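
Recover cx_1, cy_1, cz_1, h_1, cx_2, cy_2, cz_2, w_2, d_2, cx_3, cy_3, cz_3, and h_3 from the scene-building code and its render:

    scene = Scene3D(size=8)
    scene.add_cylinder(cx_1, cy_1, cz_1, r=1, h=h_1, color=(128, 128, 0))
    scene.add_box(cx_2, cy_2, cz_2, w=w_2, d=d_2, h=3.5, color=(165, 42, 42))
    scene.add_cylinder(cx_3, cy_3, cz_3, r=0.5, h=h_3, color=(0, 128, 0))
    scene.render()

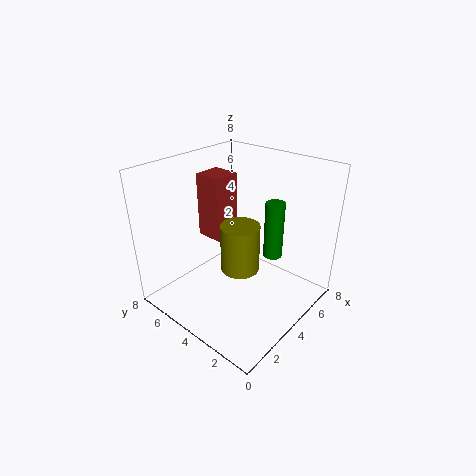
cx_1 = 3; cy_1 = 3; cz_1 = 3; h_1 = 2.5; cx_2 = 3; cy_2 = 4.5; cz_2 = 4; w_2 = 1.5; d_2 = 1.5; cx_3 = 4.5; cy_3 = 2; cz_3 = 3.5; h_3 = 3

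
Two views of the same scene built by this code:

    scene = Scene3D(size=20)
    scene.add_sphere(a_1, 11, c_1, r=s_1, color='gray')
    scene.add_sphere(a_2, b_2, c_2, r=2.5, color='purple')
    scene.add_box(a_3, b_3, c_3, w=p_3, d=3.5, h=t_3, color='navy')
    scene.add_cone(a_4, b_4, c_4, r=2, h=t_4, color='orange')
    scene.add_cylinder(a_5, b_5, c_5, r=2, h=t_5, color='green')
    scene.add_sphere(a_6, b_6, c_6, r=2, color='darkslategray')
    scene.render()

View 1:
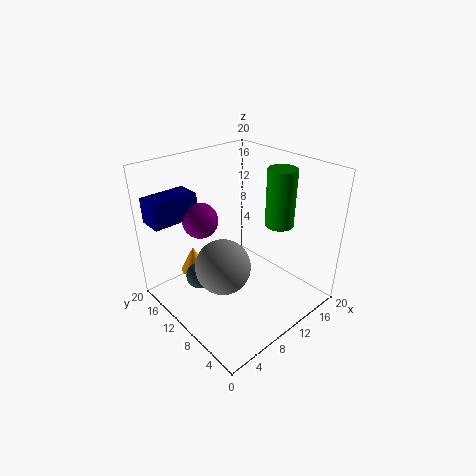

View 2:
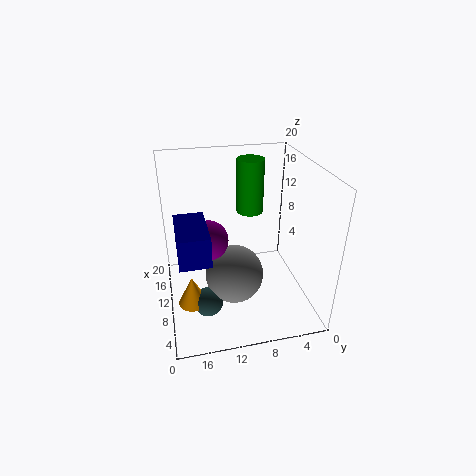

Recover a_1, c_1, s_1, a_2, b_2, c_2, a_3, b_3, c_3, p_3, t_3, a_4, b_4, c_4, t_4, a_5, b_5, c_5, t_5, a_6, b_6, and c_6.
a_1 = 8; c_1 = 5.5; s_1 = 4; a_2 = 7; b_2 = 14.5; c_2 = 12; a_3 = 0.5; b_3 = 15; c_3 = 12.5; p_3 = 6.5; t_3 = 3.5; a_4 = 7; b_4 = 17; c_4 = 2.5; t_4 = 4; a_5 = 15; b_5 = 7; c_5 = 11.5; t_5 = 8; a_6 = 6.5; b_6 = 15; c_6 = 2.5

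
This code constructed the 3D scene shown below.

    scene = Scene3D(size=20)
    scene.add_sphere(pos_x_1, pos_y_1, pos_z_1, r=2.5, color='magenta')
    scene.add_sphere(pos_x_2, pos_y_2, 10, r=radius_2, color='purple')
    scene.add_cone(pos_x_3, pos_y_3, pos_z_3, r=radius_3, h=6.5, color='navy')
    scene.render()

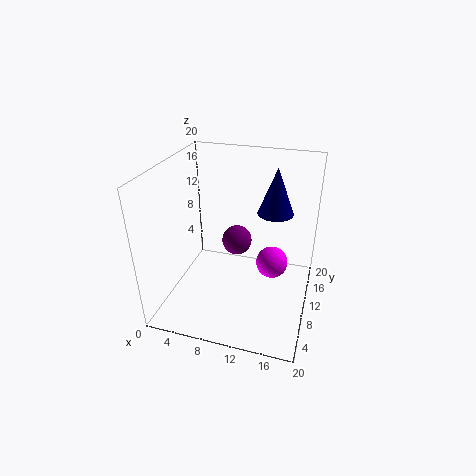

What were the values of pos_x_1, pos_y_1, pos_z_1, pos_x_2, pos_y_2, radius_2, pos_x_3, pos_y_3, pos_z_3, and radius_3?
pos_x_1 = 14; pos_y_1 = 15.5; pos_z_1 = 3; pos_x_2 = 10; pos_y_2 = 9.5; radius_2 = 2; pos_x_3 = 14.5; pos_y_3 = 13; pos_z_3 = 13; radius_3 = 2.5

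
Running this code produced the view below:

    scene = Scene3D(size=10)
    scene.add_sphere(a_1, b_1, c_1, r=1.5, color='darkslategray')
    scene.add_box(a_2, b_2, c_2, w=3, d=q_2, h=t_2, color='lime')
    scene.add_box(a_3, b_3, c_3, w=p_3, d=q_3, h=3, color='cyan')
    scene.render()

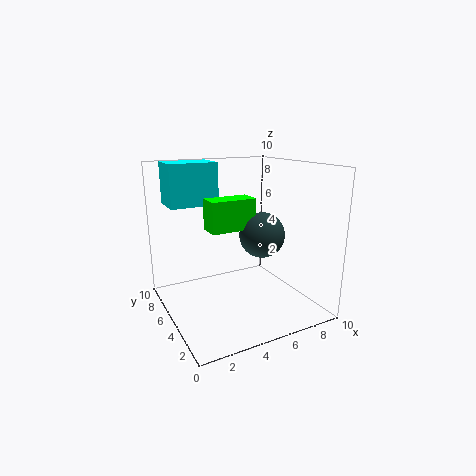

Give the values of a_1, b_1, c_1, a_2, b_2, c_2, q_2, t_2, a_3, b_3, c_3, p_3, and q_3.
a_1 = 6
b_1 = 3.5
c_1 = 5.5
a_2 = 2.5
b_2 = 3.5
c_2 = 6
q_2 = 1.5
t_2 = 2
a_3 = 1
b_3 = 7
c_3 = 7
p_3 = 3.5
q_3 = 2.5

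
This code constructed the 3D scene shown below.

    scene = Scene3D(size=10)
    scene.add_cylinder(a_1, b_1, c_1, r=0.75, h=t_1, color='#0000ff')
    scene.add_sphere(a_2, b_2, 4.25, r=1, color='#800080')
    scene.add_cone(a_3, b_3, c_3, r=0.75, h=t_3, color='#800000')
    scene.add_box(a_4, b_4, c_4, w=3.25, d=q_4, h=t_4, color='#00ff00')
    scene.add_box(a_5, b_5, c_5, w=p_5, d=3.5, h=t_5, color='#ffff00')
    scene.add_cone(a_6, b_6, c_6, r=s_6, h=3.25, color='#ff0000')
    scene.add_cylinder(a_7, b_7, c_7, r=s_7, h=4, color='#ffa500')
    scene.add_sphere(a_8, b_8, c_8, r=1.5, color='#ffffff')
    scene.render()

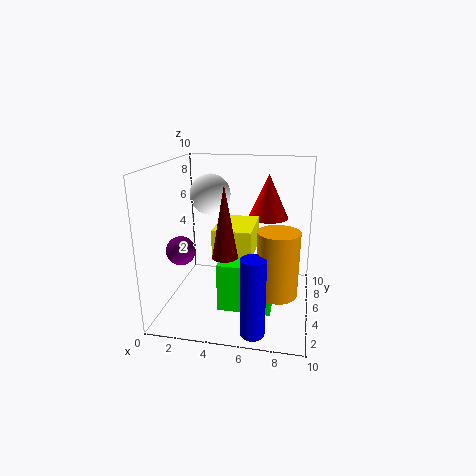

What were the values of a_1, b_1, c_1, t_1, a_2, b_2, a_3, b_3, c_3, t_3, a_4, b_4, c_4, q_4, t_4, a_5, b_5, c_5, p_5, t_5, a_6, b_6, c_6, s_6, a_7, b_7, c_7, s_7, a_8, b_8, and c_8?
a_1 = 6.75; b_1 = 0.75; c_1 = 0.5; t_1 = 5; a_2 = 1.25; b_2 = 3.75; a_3 = 5; b_3 = 1.25; c_3 = 5.25; t_3 = 4.25; a_4 = 4.5; b_4 = 1; c_4 = 1.75; q_4 = 1.5; t_4 = 3; a_5 = 3.75; b_5 = 2.75; c_5 = 4.25; p_5 = 2.5; t_5 = 2; a_6 = 6.75; b_6 = 7.75; c_6 = 5.75; s_6 = 1.5; a_7 = 8; b_7 = 2; c_7 = 2.75; s_7 = 1.25; a_8 = 2.5; b_8 = 7; c_8 = 7.5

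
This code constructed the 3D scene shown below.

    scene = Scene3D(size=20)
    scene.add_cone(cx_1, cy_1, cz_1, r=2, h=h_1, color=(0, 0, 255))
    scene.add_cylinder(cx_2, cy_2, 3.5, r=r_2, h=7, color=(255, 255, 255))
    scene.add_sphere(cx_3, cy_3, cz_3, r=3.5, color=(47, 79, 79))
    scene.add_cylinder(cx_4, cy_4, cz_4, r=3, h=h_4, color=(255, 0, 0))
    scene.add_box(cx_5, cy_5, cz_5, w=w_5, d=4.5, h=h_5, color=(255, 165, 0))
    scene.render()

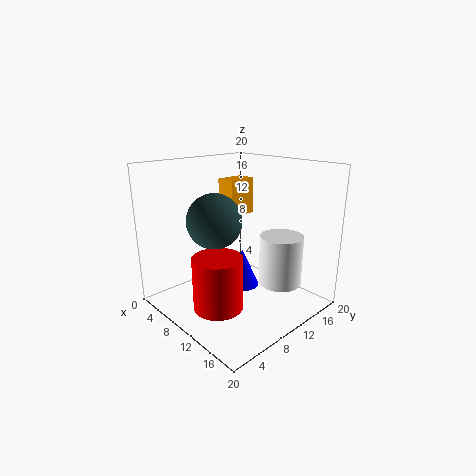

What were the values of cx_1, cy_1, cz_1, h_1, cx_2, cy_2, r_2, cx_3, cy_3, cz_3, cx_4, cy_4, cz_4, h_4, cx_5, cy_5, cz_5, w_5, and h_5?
cx_1 = 15
cy_1 = 6
cz_1 = 6.5
h_1 = 4.5
cx_2 = 14.5
cy_2 = 14
r_2 = 3
cx_3 = 10.5
cy_3 = 5.5
cz_3 = 13.5
cx_4 = 14
cy_4 = 3
cz_4 = 4
h_4 = 6.5
cx_5 = 3
cy_5 = 12.5
cz_5 = 11.5
w_5 = 3
h_5 = 5.5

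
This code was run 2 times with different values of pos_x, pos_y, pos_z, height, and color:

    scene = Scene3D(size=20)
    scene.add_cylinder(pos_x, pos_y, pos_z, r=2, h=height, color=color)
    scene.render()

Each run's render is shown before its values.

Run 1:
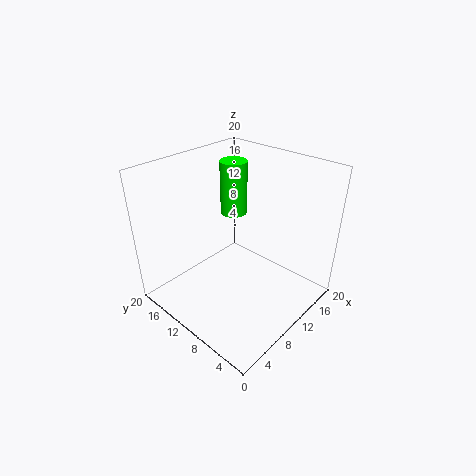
pos_x = 14, pos_y = 14.5, pos_z = 11, height = 8, color = 'lime'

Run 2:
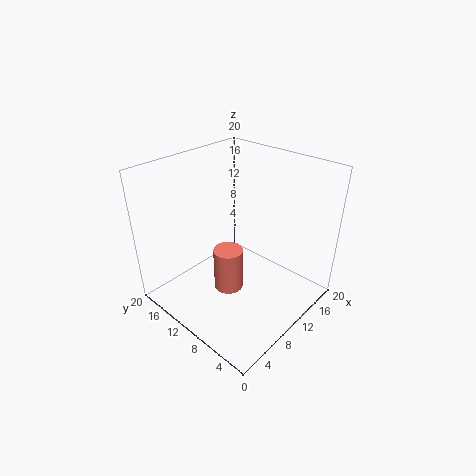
pos_x = 7.5, pos_y = 9.5, pos_z = 3.5, height = 6, color = 'salmon'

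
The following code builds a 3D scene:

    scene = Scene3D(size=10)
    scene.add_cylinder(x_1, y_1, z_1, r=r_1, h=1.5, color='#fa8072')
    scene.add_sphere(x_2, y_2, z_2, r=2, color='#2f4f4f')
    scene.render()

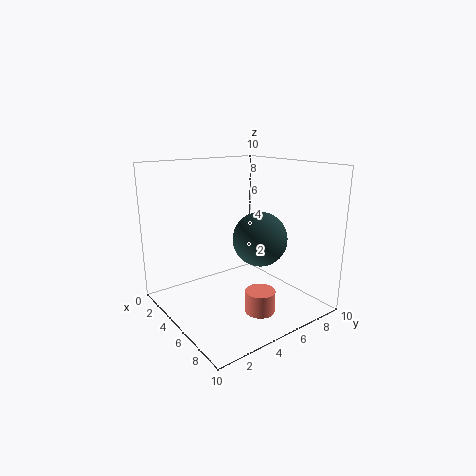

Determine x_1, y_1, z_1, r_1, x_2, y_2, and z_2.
x_1 = 7.5; y_1 = 5; z_1 = 0.5; r_1 = 1; x_2 = 5; y_2 = 7; z_2 = 4.5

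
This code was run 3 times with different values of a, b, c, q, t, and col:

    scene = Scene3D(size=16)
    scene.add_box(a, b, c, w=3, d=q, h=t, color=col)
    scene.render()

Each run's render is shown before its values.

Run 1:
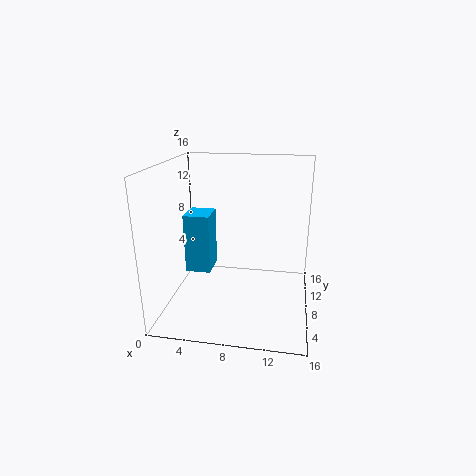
a = 1.5; b = 8.5; c = 3; q = 3.5; t = 7; col = 'deepskyblue'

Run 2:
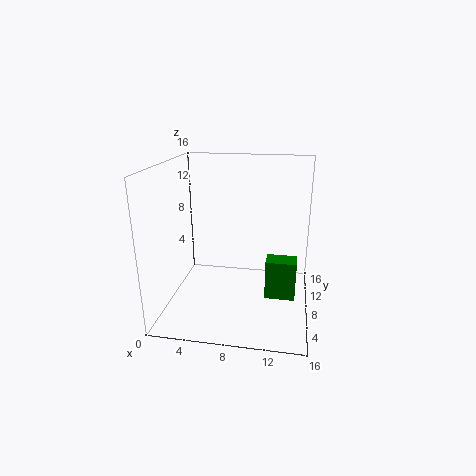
a = 11.5; b = 3.5; c = 3.5; q = 2; t = 4; col = 'green'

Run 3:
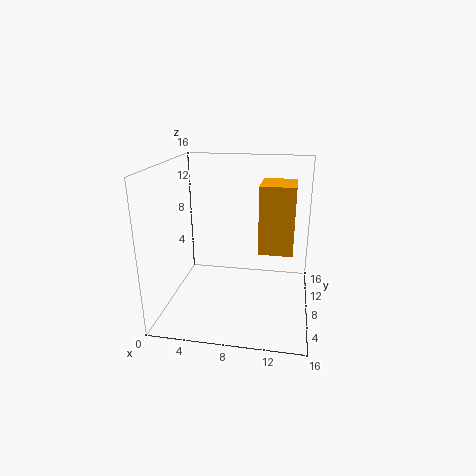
a = 11; b = 1; c = 9.5; q = 3.5; t = 6; col = 'orange'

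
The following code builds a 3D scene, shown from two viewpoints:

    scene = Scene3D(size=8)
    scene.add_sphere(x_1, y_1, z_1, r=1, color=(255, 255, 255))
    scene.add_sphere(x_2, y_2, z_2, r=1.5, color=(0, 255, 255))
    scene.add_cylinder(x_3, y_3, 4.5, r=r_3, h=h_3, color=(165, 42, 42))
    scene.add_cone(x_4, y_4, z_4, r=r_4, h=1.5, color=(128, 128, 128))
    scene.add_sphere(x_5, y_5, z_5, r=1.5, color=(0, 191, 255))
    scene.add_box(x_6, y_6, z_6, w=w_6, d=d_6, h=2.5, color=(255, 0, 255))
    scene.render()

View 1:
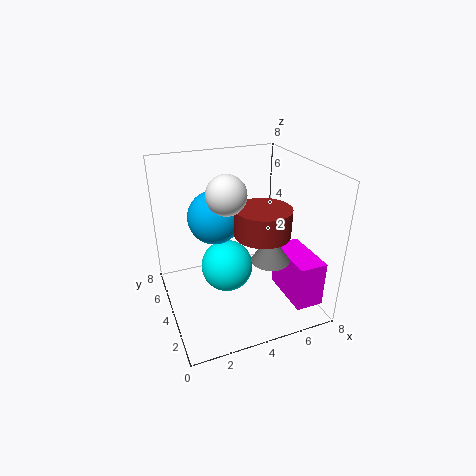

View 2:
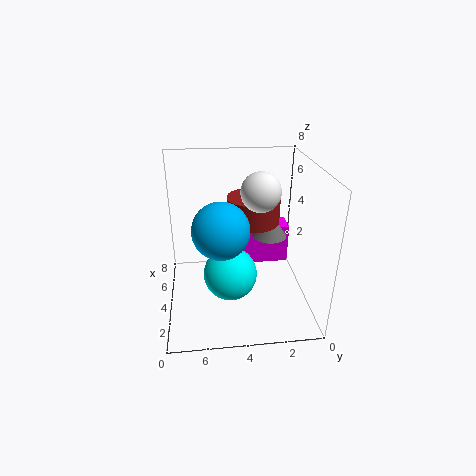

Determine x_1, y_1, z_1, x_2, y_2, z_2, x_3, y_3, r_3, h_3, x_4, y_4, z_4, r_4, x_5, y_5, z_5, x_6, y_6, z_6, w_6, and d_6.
x_1 = 3
y_1 = 3
z_1 = 7
x_2 = 3.5
y_2 = 4.5
z_2 = 2
x_3 = 5
y_3 = 3
r_3 = 1.5
h_3 = 1.5
x_4 = 5
y_4 = 2
z_4 = 3.5
r_4 = 1
x_5 = 3
y_5 = 5
z_5 = 5
x_6 = 6
y_6 = 0.5
z_6 = 1
w_6 = 1.5
d_6 = 3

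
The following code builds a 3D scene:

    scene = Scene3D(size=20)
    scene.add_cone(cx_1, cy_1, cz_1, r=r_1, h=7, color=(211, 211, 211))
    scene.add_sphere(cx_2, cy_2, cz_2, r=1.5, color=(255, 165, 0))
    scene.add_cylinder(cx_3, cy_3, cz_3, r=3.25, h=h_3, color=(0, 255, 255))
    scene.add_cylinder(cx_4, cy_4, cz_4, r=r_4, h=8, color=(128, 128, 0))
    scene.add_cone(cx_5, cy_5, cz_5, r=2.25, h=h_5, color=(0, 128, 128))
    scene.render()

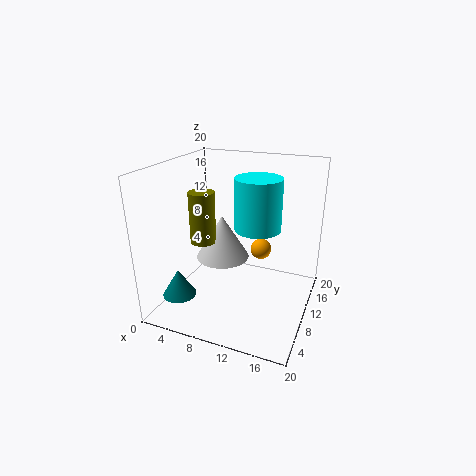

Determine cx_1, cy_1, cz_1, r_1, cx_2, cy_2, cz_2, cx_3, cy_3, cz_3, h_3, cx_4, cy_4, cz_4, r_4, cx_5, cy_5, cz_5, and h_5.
cx_1 = 5.25; cy_1 = 15; cz_1 = 3.75; r_1 = 4.25; cx_2 = 12.5; cy_2 = 12.75; cz_2 = 7.5; cx_3 = 12.25; cy_3 = 11.75; cz_3 = 11; h_3 = 7.25; cx_4 = 3; cy_4 = 12.75; cz_4 = 7; r_4 = 2; cx_5 = 3.75; cy_5 = 4; cz_5 = 3; h_5 = 3.75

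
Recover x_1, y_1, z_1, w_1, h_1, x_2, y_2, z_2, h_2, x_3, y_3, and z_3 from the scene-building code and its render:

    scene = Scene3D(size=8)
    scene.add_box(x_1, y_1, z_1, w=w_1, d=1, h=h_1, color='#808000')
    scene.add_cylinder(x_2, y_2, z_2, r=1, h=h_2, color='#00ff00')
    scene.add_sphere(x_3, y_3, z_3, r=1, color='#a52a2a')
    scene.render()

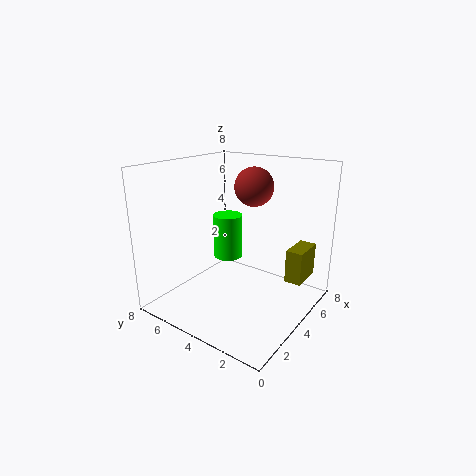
x_1 = 6, y_1 = 1, z_1 = 1, w_1 = 2, h_1 = 2, x_2 = 7, y_2 = 7, z_2 = 1, h_2 = 3, x_3 = 4, y_3 = 3, z_3 = 7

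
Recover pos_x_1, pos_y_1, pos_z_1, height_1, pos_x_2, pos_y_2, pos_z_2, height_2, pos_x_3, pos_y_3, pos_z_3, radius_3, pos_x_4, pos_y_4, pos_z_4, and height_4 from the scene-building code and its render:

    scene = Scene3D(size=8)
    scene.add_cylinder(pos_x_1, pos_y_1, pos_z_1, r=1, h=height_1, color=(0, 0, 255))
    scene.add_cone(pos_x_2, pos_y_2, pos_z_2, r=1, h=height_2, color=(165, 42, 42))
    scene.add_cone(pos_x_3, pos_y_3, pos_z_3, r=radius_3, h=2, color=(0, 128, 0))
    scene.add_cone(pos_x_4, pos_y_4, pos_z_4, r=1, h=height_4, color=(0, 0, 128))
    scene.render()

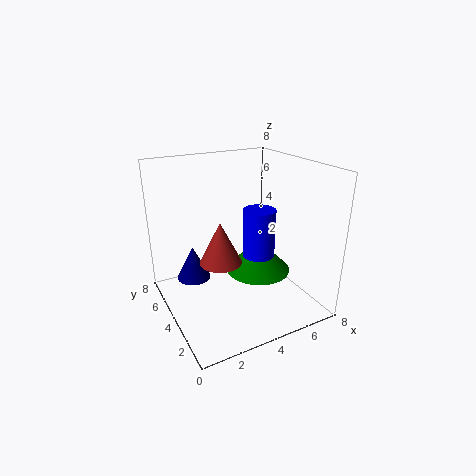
pos_x_1 = 6
pos_y_1 = 5
pos_z_1 = 2
height_1 = 3
pos_x_2 = 2
pos_y_2 = 2
pos_z_2 = 4
height_2 = 2
pos_x_3 = 6
pos_y_3 = 5
pos_z_3 = 1
radius_3 = 2
pos_x_4 = 2
pos_y_4 = 6
pos_z_4 = 1
height_4 = 2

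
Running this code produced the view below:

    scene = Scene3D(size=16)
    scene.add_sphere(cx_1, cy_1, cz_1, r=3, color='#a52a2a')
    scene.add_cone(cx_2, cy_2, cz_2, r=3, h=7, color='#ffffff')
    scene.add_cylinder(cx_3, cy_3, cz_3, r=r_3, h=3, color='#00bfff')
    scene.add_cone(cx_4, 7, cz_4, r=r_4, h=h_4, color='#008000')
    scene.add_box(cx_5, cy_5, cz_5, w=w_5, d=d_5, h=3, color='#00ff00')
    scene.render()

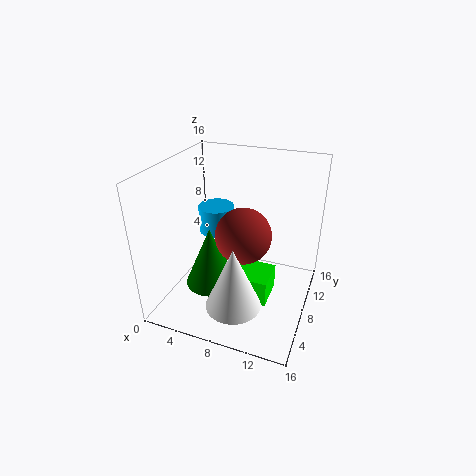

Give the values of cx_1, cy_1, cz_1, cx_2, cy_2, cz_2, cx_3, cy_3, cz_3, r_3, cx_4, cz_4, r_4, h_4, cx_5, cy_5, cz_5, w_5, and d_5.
cx_1 = 9; cy_1 = 7; cz_1 = 9; cx_2 = 9; cy_2 = 4; cz_2 = 2; cx_3 = 5; cy_3 = 9; cz_3 = 8; r_3 = 2; cx_4 = 5; cz_4 = 2; r_4 = 3; h_4 = 7; cx_5 = 8; cy_5 = 6; cz_5 = 1; w_5 = 4; d_5 = 4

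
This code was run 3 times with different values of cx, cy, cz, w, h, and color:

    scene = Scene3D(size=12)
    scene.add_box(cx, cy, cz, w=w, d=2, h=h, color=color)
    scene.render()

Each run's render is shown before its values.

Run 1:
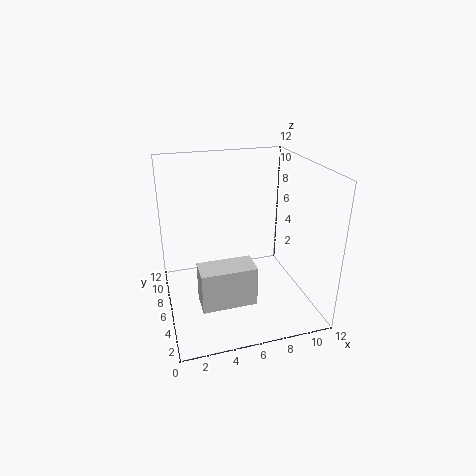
cx = 2
cy = 1
cz = 3
w = 4
h = 3
color = 'lightgray'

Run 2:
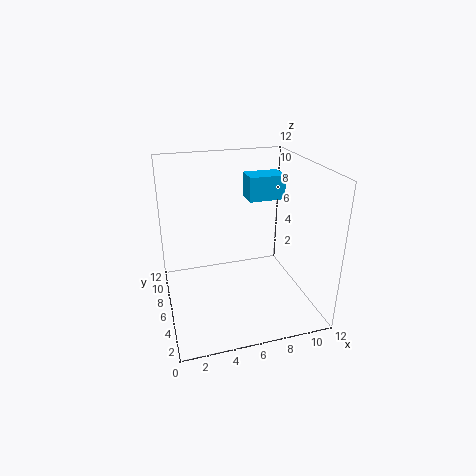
cx = 7
cy = 6
cz = 9
w = 3
h = 2
color = 'deepskyblue'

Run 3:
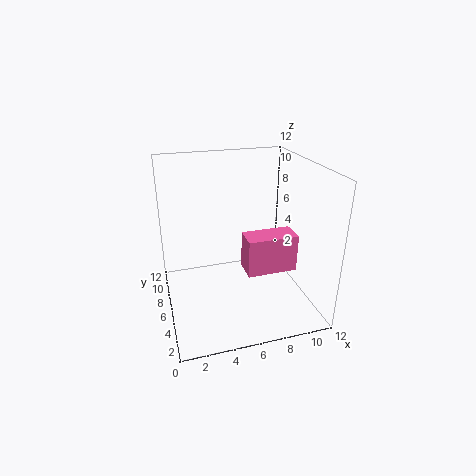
cx = 6
cy = 3
cz = 4
w = 4
h = 3
color = 'hotpink'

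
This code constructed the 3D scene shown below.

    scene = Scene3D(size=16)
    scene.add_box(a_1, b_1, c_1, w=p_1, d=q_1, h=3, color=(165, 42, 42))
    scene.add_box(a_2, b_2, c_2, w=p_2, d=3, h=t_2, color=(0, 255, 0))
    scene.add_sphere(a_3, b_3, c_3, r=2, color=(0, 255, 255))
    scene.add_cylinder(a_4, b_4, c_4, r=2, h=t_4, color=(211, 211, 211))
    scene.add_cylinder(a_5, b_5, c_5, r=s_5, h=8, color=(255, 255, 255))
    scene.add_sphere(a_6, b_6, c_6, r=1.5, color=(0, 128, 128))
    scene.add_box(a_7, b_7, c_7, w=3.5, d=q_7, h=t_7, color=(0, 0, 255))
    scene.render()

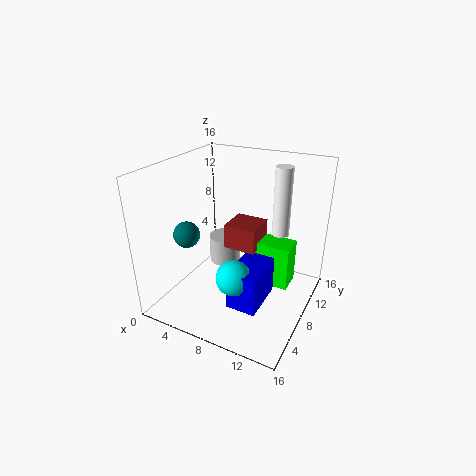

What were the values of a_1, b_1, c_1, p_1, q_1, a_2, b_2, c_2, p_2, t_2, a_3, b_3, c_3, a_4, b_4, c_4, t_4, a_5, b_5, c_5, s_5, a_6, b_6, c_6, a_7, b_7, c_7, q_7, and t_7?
a_1 = 5
b_1 = 10
c_1 = 5
p_1 = 4
q_1 = 4
a_2 = 8.5
b_2 = 11
c_2 = 0.5
p_2 = 4.5
t_2 = 5.5
a_3 = 8.5
b_3 = 6
c_3 = 4
a_4 = 4
b_4 = 12
c_4 = 2
t_4 = 3.5
a_5 = 11.5
b_5 = 12
c_5 = 7.5
s_5 = 1
a_6 = 2.5
b_6 = 6
c_6 = 8
a_7 = 8
b_7 = 5
c_7 = 0.5
q_7 = 5.5
t_7 = 4.5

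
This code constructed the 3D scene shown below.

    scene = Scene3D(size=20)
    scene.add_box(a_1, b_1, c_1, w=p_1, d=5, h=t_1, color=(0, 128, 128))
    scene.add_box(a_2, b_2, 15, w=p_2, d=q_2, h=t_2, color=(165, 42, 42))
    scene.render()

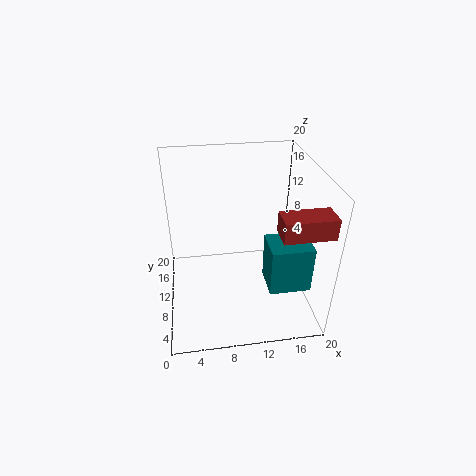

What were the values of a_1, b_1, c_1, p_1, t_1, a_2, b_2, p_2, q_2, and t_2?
a_1 = 14; b_1 = 6; c_1 = 2.5; p_1 = 6; t_1 = 7; a_2 = 13.5; b_2 = 0.5; p_2 = 6; q_2 = 3; t_2 = 2.5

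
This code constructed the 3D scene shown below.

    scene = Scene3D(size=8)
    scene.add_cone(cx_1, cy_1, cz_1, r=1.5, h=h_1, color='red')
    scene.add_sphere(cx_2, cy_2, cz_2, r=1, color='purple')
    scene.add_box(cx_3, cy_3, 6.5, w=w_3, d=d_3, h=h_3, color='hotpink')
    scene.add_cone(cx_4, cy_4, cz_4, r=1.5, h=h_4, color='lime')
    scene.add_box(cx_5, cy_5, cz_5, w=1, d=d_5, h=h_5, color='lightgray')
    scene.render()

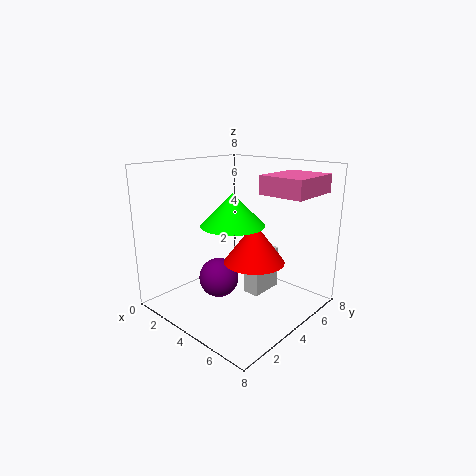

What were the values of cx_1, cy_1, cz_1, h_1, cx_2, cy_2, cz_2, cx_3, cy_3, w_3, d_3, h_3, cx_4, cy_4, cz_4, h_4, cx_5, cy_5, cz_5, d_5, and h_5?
cx_1 = 6
cy_1 = 3
cz_1 = 3.5
h_1 = 2
cx_2 = 4.5
cy_2 = 2
cz_2 = 2.5
cx_3 = 5
cy_3 = 4.5
w_3 = 2.5
d_3 = 3
h_3 = 1
cx_4 = 5.5
cy_4 = 2
cz_4 = 5.5
h_4 = 1.5
cx_5 = 4
cy_5 = 4.5
cz_5 = 0.5
d_5 = 2
h_5 = 2.5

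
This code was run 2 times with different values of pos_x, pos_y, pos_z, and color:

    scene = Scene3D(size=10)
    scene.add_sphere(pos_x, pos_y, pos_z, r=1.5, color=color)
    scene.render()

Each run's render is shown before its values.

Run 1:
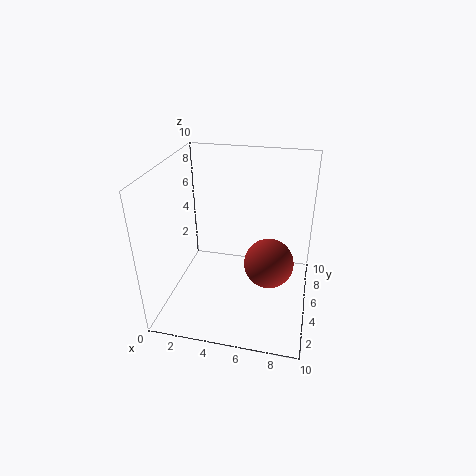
pos_x = 7.5
pos_y = 2.5
pos_z = 5
color = 'brown'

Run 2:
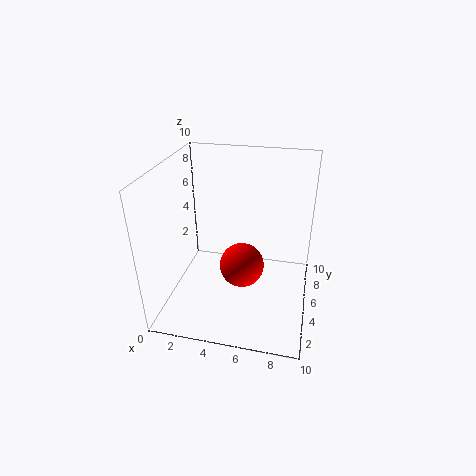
pos_x = 5.5
pos_y = 4
pos_z = 3.5
color = 'red'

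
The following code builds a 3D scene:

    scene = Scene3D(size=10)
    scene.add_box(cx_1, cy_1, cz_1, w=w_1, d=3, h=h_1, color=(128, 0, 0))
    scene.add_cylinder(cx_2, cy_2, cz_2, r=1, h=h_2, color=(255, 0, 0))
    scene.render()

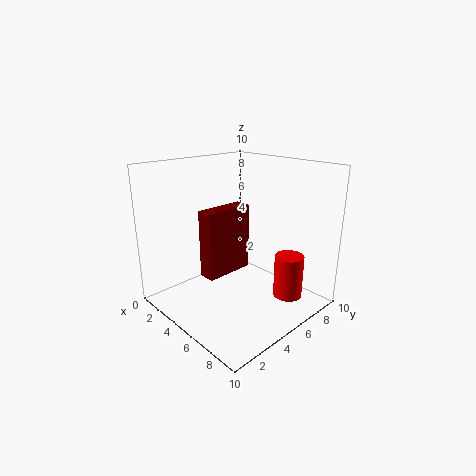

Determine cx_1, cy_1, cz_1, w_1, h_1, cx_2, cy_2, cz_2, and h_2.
cx_1 = 6, cy_1 = 1, cz_1 = 4, w_1 = 1, h_1 = 4, cx_2 = 8, cy_2 = 7, cz_2 = 1, h_2 = 3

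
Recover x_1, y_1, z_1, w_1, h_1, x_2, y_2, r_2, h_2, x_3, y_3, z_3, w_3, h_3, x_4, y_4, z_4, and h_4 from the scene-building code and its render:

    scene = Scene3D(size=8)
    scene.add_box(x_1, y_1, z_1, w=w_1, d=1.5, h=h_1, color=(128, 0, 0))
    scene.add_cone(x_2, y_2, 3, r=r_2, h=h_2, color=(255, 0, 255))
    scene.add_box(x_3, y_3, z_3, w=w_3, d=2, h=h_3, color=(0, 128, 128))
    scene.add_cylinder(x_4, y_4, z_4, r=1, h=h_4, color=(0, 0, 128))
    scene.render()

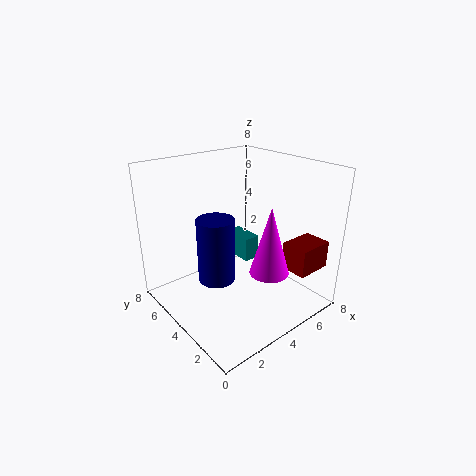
x_1 = 5.5
y_1 = 0.5
z_1 = 2.5
w_1 = 2
h_1 = 1.5
x_2 = 4
y_2 = 1.5
r_2 = 1
h_2 = 3.5
x_3 = 5.5
y_3 = 5
z_3 = 1.5
w_3 = 1
h_3 = 1.5
x_4 = 2.5
y_4 = 4
z_4 = 2
h_4 = 3.5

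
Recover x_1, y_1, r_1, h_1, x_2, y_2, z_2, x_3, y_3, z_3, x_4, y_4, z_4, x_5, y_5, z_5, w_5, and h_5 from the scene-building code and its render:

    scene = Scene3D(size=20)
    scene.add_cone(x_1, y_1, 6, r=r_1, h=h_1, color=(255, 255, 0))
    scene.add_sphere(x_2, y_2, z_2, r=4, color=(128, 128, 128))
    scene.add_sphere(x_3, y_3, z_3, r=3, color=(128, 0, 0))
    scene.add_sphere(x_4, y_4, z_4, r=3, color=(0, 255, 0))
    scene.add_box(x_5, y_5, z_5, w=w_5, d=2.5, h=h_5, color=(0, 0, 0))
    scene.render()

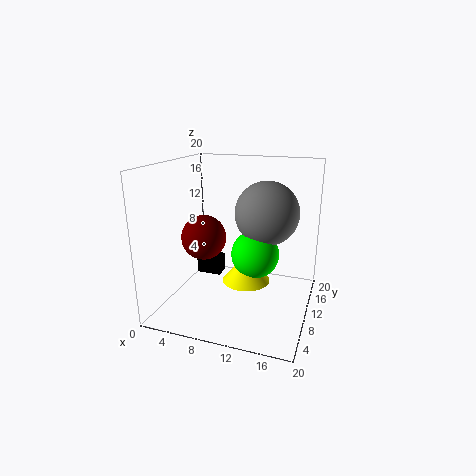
x_1 = 12.5, y_1 = 6, r_1 = 3, h_1 = 3.5, x_2 = 14.5, y_2 = 8, z_2 = 14.5, x_3 = 6, y_3 = 7.5, z_3 = 10.5, x_4 = 13.5, y_4 = 6.5, z_4 = 9.5, x_5 = 1, y_5 = 15, z_5 = 1, w_5 = 4, h_5 = 3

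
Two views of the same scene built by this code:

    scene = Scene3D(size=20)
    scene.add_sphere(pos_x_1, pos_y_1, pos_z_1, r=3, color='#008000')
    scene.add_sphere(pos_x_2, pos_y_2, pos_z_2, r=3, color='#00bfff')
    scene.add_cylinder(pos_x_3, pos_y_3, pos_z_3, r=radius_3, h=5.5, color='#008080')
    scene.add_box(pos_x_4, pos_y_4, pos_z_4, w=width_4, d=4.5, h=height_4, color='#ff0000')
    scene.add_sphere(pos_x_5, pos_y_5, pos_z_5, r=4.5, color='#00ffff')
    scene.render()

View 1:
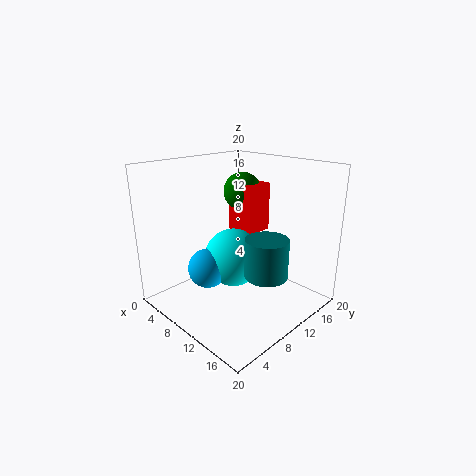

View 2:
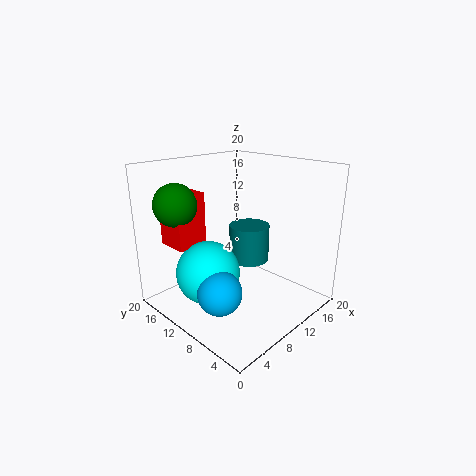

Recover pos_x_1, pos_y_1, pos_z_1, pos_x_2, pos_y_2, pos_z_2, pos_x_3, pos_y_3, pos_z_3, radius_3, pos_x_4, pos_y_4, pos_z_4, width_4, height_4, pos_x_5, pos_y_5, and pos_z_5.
pos_x_1 = 4.5, pos_y_1 = 16.5, pos_z_1 = 14.5, pos_x_2 = 5, pos_y_2 = 8.5, pos_z_2 = 4, pos_x_3 = 14, pos_y_3 = 11.5, pos_z_3 = 5, radius_3 = 3, pos_x_4 = 3.5, pos_y_4 = 14.5, pos_z_4 = 8.5, width_4 = 4.5, height_4 = 7.5, pos_x_5 = 6.5, pos_y_5 = 12.5, pos_z_5 = 5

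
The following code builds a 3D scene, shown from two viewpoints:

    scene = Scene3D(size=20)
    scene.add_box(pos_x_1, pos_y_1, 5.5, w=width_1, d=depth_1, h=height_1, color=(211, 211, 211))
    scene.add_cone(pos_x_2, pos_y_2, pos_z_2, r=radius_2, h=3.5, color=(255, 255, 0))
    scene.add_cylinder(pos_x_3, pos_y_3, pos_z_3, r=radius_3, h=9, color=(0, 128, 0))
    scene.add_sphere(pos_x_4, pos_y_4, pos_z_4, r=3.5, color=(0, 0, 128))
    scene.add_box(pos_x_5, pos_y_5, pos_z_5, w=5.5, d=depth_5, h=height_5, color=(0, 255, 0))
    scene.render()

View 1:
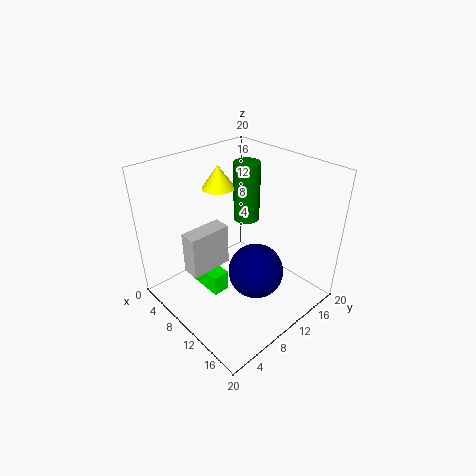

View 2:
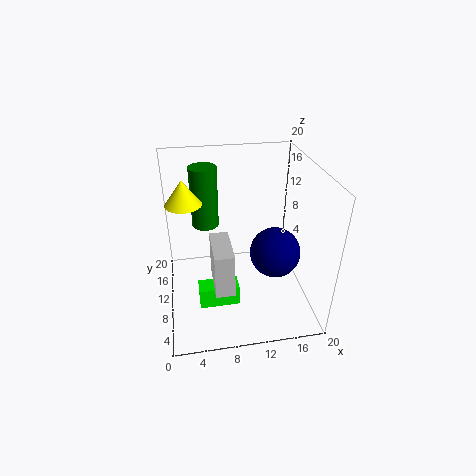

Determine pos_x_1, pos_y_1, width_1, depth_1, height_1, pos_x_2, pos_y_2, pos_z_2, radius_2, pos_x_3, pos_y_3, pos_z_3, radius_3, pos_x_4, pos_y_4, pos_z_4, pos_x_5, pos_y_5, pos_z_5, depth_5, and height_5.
pos_x_1 = 6, pos_y_1 = 3.5, width_1 = 2.5, depth_1 = 6, height_1 = 6, pos_x_2 = 3, pos_y_2 = 12.5, pos_z_2 = 14.5, radius_2 = 2.5, pos_x_3 = 6, pos_y_3 = 15.5, pos_z_3 = 9.5, radius_3 = 2, pos_x_4 = 15, pos_y_4 = 8.5, pos_z_4 = 8, pos_x_5 = 4, pos_y_5 = 6, pos_z_5 = 1.5, depth_5 = 2.5, height_5 = 3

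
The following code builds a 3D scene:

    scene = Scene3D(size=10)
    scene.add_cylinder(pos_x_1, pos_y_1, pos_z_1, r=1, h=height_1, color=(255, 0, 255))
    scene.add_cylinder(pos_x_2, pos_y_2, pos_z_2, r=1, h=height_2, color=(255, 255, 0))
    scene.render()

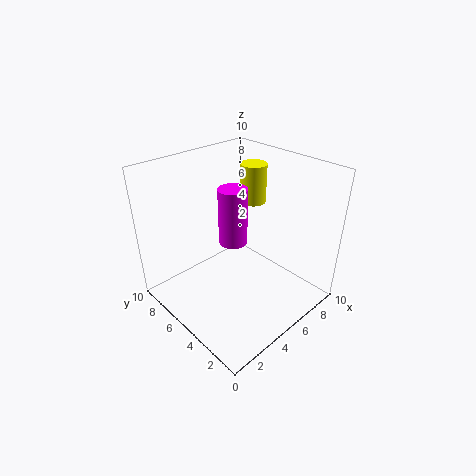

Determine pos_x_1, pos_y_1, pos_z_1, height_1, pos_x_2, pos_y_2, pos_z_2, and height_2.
pos_x_1 = 5; pos_y_1 = 5.5; pos_z_1 = 4.5; height_1 = 4; pos_x_2 = 8.5; pos_y_2 = 7; pos_z_2 = 6; height_2 = 3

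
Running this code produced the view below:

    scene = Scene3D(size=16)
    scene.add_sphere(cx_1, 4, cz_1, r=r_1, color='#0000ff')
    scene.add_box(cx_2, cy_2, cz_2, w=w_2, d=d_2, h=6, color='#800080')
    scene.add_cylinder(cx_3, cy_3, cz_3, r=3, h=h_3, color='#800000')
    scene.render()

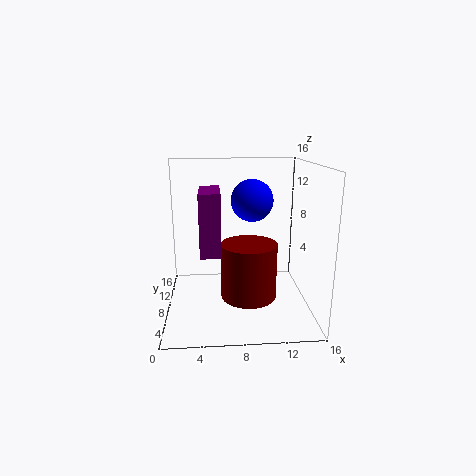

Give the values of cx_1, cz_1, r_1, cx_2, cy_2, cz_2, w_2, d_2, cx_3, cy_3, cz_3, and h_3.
cx_1 = 9; cz_1 = 13; r_1 = 2; cx_2 = 4; cy_2 = 2; cz_2 = 8; w_2 = 2; d_2 = 5; cx_3 = 9; cy_3 = 6; cz_3 = 2; h_3 = 6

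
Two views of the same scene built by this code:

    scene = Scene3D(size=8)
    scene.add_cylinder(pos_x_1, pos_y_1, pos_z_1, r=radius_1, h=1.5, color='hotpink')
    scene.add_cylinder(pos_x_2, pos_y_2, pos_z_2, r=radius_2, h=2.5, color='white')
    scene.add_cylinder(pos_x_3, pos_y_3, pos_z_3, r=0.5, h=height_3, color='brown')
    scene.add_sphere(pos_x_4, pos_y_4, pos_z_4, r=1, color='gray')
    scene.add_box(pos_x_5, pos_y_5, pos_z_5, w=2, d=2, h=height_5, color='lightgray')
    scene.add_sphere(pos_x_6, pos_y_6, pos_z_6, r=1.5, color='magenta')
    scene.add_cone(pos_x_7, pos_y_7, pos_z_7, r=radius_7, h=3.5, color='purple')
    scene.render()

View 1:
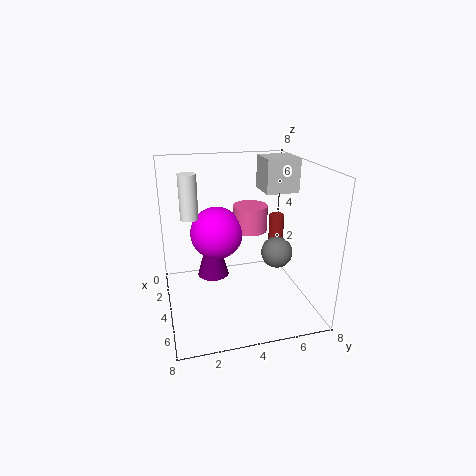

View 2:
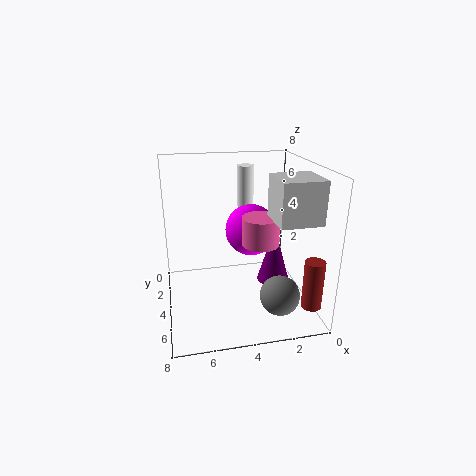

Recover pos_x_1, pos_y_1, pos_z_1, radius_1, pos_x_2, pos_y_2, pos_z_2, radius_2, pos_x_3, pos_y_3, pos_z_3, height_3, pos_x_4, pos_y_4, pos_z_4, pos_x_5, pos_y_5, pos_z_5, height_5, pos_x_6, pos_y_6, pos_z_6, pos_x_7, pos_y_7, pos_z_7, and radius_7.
pos_x_1 = 3
pos_y_1 = 5
pos_z_1 = 4
radius_1 = 1
pos_x_2 = 3
pos_y_2 = 1.5
pos_z_2 = 5
radius_2 = 0.5
pos_x_3 = 1
pos_y_3 = 7.5
pos_z_3 = 1.5
height_3 = 2.5
pos_x_4 = 2.5
pos_y_4 = 7
pos_z_4 = 2
pos_x_5 = 1
pos_y_5 = 6
pos_z_5 = 6
height_5 = 2
pos_x_6 = 3
pos_y_6 = 3
pos_z_6 = 4
pos_x_7 = 1.5
pos_y_7 = 3
pos_z_7 = 0.5
radius_7 = 1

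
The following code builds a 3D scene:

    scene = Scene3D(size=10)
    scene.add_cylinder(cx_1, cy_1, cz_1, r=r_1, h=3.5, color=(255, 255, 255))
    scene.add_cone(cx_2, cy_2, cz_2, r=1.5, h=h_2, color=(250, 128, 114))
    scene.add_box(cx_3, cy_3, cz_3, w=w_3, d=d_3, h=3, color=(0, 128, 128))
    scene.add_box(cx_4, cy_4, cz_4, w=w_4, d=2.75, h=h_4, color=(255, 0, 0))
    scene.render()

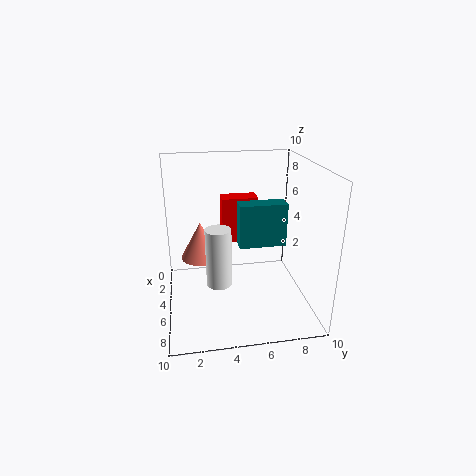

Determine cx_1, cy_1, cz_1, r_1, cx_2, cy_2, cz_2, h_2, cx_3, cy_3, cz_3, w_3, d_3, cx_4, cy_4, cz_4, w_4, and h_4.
cx_1 = 8.5
cy_1 = 3.25
cz_1 = 3.75
r_1 = 0.75
cx_2 = 3
cy_2 = 2.5
cz_2 = 2.75
h_2 = 2.75
cx_3 = 4.5
cy_3 = 5
cz_3 = 4.5
w_3 = 1.25
d_3 = 3.25
cx_4 = 1
cy_4 = 4.25
cz_4 = 3.5
w_4 = 1.5
h_4 = 3.5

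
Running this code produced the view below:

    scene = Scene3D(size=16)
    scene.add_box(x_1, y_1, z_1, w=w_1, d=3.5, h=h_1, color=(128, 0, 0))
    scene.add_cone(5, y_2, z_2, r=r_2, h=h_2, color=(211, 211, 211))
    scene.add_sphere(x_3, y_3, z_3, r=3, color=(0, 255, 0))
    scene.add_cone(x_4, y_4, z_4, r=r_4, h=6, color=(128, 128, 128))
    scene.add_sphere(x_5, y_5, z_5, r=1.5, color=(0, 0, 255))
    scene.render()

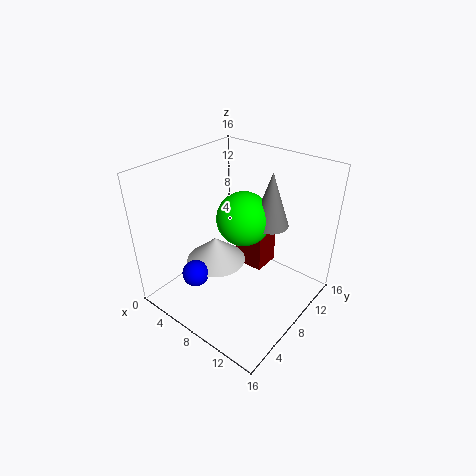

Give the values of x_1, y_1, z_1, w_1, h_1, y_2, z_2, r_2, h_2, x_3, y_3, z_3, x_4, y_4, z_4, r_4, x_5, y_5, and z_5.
x_1 = 4, y_1 = 12.5, z_1 = 0.5, w_1 = 4, h_1 = 6, y_2 = 7.5, z_2 = 4, r_2 = 3.5, h_2 = 3, x_3 = 8, y_3 = 9, z_3 = 10, x_4 = 10.5, y_4 = 10.5, z_4 = 9.5, r_4 = 2, x_5 = 5, y_5 = 4, z_5 = 4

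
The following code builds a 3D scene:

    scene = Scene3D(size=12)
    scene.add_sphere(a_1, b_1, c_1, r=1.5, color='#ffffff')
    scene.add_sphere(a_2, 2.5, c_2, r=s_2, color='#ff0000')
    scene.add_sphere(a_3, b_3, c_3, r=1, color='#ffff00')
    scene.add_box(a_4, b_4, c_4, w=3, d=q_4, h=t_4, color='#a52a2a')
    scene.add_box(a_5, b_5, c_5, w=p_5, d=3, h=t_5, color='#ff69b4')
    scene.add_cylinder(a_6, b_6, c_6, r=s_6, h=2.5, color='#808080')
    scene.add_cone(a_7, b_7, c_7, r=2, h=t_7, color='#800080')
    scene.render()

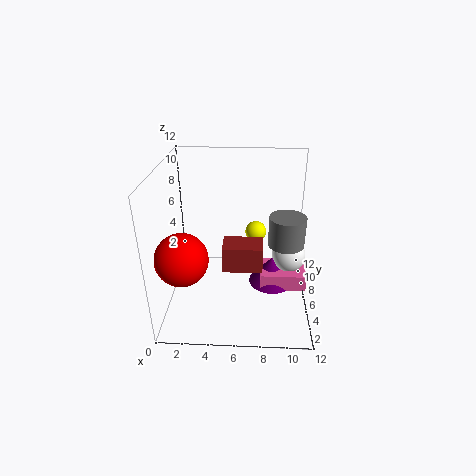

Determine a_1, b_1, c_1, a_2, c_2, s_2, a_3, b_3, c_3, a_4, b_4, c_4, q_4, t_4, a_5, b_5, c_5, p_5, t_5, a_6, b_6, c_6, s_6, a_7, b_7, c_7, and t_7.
a_1 = 10.5, b_1 = 7.5, c_1 = 3.5, a_2 = 2, c_2 = 6, s_2 = 2, a_3 = 7.5, b_3 = 10, c_3 = 4.5, a_4 = 5, b_4 = 2.5, c_4 = 5, q_4 = 2, t_4 = 2, a_5 = 8, b_5 = 5.5, c_5 = 1, p_5 = 4, t_5 = 1.5, a_6 = 10, b_6 = 6, c_6 = 5.5, s_6 = 1.5, a_7 = 9, b_7 = 7, c_7 = 1, t_7 = 2.5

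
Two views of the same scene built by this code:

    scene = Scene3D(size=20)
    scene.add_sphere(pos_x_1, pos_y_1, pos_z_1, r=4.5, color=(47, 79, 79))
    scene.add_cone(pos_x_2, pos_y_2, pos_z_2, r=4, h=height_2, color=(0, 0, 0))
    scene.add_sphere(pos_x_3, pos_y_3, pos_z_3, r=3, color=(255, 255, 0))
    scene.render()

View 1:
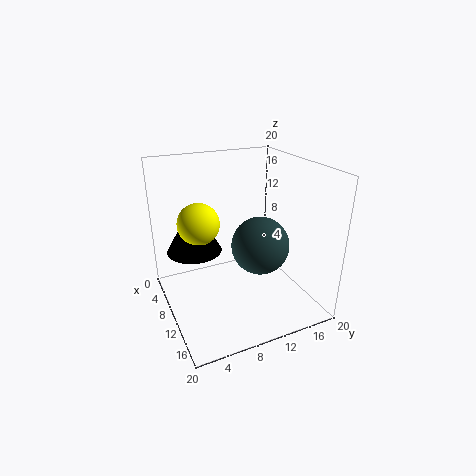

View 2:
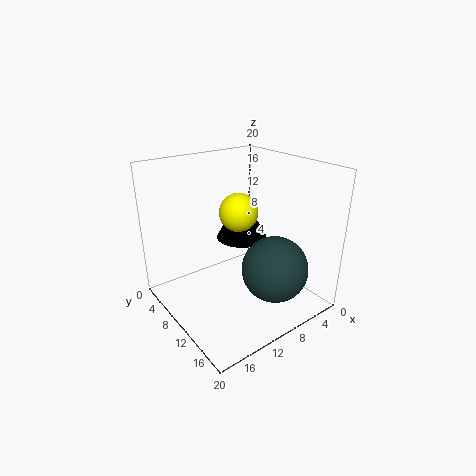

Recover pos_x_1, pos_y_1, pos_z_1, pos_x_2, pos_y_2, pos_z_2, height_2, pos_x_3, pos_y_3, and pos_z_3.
pos_x_1 = 7.5
pos_y_1 = 15
pos_z_1 = 6.5
pos_x_2 = 5.5
pos_y_2 = 5
pos_z_2 = 7
height_2 = 7
pos_x_3 = 6.5
pos_y_3 = 5.5
pos_z_3 = 11.5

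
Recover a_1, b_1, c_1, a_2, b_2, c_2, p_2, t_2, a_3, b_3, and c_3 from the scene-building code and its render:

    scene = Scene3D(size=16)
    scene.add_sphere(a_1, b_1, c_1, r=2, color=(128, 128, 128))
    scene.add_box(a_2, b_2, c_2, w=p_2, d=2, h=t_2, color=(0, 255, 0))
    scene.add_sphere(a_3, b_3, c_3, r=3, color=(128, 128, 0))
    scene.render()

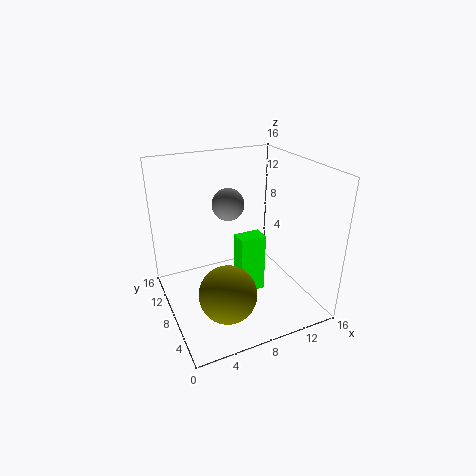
a_1 = 9
b_1 = 13
c_1 = 10
a_2 = 8
b_2 = 7
c_2 = 1
p_2 = 3
t_2 = 7
a_3 = 5
b_3 = 4
c_3 = 4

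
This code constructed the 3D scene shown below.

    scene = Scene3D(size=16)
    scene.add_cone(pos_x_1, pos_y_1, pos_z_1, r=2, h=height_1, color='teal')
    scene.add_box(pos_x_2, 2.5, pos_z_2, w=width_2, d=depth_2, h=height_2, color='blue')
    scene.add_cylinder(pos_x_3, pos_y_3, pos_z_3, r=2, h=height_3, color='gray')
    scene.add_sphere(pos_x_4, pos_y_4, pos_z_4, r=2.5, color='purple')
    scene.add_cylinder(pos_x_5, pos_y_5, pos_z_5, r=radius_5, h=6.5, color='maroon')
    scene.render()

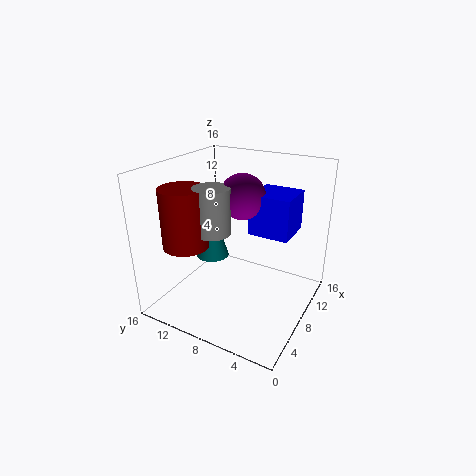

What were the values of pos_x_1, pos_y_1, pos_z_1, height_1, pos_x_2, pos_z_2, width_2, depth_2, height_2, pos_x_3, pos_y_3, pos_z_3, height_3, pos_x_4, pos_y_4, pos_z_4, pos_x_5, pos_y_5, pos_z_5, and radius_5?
pos_x_1 = 9.5
pos_y_1 = 12.5
pos_z_1 = 4
height_1 = 6.5
pos_x_2 = 8.5
pos_z_2 = 8.5
width_2 = 4.5
depth_2 = 4.5
height_2 = 4.5
pos_x_3 = 6
pos_y_3 = 10
pos_z_3 = 9
height_3 = 5
pos_x_4 = 9
pos_y_4 = 8
pos_z_4 = 12.5
pos_x_5 = 4.5
pos_y_5 = 12.5
pos_z_5 = 7.5
radius_5 = 2.5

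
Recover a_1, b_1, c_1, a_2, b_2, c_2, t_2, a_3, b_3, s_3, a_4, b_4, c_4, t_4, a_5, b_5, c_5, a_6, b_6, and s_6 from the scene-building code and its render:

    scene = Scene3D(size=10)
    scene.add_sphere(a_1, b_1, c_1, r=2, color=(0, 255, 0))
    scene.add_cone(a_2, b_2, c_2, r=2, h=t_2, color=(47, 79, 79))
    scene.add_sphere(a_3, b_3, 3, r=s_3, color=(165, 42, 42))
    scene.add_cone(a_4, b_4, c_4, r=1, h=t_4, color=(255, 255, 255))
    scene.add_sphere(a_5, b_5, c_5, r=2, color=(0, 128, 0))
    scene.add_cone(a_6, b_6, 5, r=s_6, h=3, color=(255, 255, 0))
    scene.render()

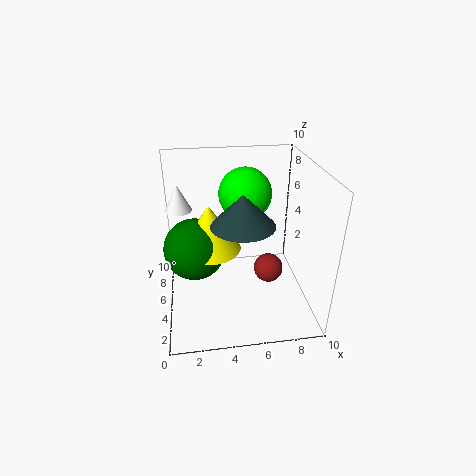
a_1 = 6, b_1 = 8, c_1 = 7, a_2 = 5, b_2 = 3, c_2 = 7, t_2 = 2, a_3 = 7, b_3 = 4, s_3 = 1, a_4 = 1, b_4 = 8, c_4 = 6, t_4 = 2, a_5 = 2, b_5 = 4, c_5 = 5, a_6 = 3, b_6 = 4, s_6 = 2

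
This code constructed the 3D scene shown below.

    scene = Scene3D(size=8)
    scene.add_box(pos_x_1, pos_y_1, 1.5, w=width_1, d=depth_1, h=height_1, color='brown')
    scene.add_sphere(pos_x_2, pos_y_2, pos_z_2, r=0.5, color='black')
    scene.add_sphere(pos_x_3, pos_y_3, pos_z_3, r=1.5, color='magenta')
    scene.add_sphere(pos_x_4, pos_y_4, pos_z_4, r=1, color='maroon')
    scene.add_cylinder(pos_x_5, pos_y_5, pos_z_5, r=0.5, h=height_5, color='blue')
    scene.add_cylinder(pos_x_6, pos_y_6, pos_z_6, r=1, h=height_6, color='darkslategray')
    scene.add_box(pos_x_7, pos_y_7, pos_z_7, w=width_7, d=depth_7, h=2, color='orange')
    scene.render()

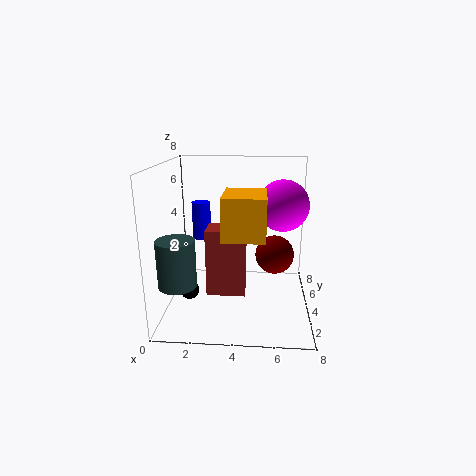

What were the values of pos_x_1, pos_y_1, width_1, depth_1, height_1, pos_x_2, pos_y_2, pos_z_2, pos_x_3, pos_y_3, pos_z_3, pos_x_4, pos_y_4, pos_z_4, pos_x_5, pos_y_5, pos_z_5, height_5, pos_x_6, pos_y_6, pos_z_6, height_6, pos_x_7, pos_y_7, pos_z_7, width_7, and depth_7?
pos_x_1 = 2.5, pos_y_1 = 2, width_1 = 2, depth_1 = 1.5, height_1 = 3.5, pos_x_2 = 1.5, pos_y_2 = 2.5, pos_z_2 = 1.5, pos_x_3 = 6.5, pos_y_3 = 5.5, pos_z_3 = 5.5, pos_x_4 = 6, pos_y_4 = 3, pos_z_4 = 3.5, pos_x_5 = 2, pos_y_5 = 4, pos_z_5 = 4, height_5 = 2, pos_x_6 = 1, pos_y_6 = 2, pos_z_6 = 2, height_6 = 2.5, pos_x_7 = 3.5, pos_y_7 = 0.5, pos_z_7 = 5, width_7 = 2, depth_7 = 2.5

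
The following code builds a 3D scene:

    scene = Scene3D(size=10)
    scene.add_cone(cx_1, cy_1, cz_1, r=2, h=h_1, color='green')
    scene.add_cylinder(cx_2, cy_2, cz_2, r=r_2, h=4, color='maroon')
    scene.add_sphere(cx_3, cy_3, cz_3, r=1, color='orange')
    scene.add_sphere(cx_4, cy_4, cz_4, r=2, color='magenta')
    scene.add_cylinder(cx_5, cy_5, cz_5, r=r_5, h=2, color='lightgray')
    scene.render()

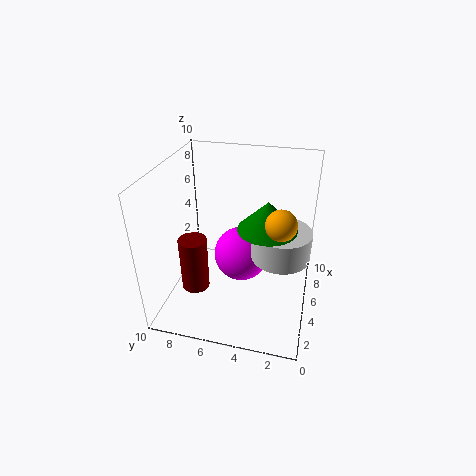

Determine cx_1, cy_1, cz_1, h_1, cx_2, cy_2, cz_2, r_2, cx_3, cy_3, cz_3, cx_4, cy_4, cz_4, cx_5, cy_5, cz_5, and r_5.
cx_1 = 5; cy_1 = 3; cz_1 = 6; h_1 = 2; cx_2 = 4; cy_2 = 8; cz_2 = 1; r_2 = 1; cx_3 = 4; cy_3 = 2; cz_3 = 7; cx_4 = 6; cy_4 = 5; cz_4 = 3; cx_5 = 5; cy_5 = 2; cz_5 = 4; r_5 = 2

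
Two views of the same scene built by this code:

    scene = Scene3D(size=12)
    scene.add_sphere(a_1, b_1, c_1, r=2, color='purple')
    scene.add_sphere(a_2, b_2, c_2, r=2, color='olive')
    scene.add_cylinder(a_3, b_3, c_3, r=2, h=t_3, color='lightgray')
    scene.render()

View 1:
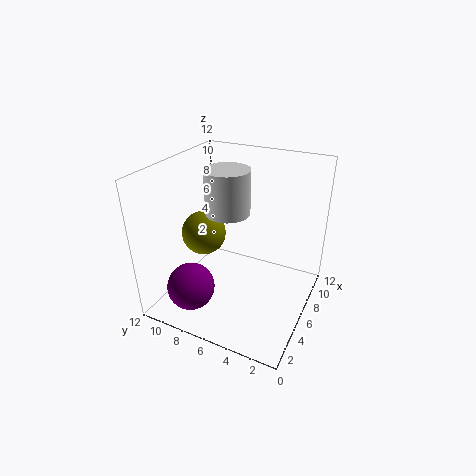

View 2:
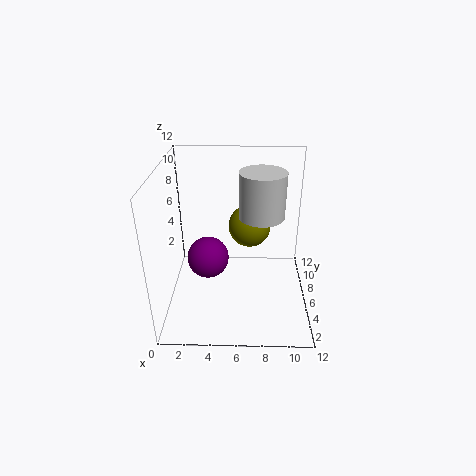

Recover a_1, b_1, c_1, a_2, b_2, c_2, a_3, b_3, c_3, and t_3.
a_1 = 3
b_1 = 9
c_1 = 2
a_2 = 7
b_2 = 10
c_2 = 5
a_3 = 8
b_3 = 8
c_3 = 7
t_3 = 4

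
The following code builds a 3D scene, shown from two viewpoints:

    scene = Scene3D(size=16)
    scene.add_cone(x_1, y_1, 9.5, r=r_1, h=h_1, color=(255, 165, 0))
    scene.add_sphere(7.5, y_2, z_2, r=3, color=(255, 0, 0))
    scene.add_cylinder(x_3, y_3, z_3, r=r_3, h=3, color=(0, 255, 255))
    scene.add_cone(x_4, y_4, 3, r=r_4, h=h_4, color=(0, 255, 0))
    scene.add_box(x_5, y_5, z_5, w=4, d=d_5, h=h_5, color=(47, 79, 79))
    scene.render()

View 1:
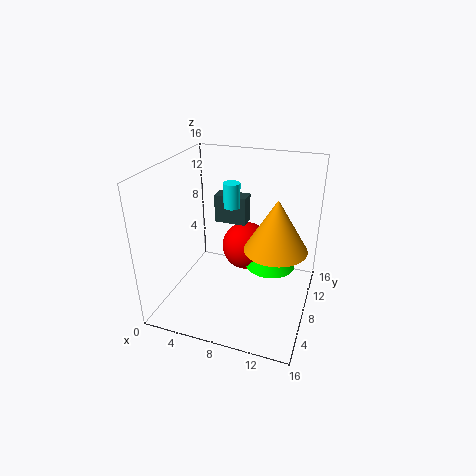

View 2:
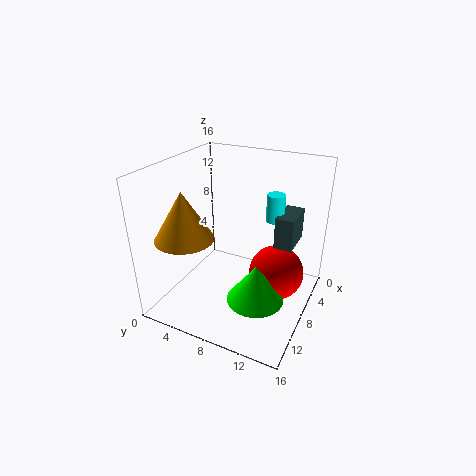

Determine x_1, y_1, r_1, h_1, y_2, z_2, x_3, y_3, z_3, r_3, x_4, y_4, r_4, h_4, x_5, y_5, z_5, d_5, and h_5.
x_1 = 13, y_1 = 4.5, r_1 = 3, h_1 = 5, y_2 = 12.5, z_2 = 4.5, x_3 = 6, y_3 = 11.5, z_3 = 10, r_3 = 1, x_4 = 11, y_4 = 11.5, r_4 = 3, h_4 = 4, x_5 = 3.5, y_5 = 12, z_5 = 7.5, d_5 = 2, h_5 = 3.5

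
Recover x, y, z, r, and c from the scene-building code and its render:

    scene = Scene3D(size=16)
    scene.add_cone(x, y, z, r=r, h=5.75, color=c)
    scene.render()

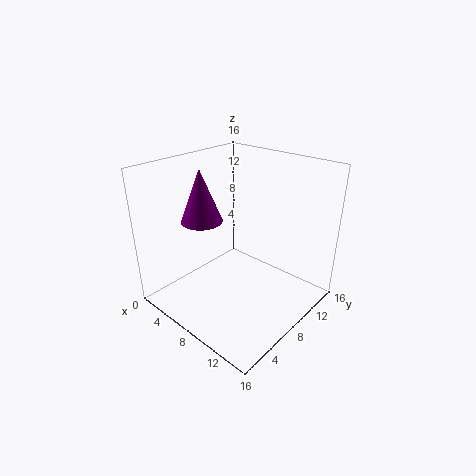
x = 5
y = 5.5
z = 10
r = 2.25
c = 'purple'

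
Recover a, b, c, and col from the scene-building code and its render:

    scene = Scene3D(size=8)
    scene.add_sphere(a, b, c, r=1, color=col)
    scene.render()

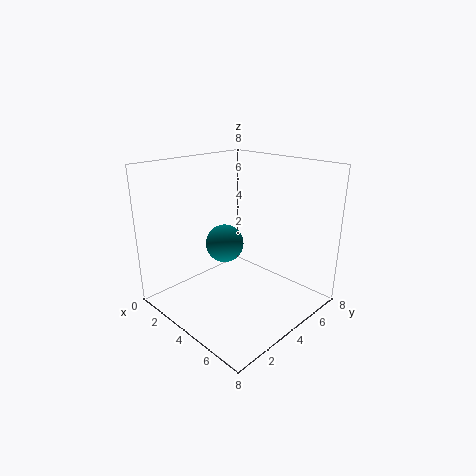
a = 4
b = 3
c = 4
col = 'teal'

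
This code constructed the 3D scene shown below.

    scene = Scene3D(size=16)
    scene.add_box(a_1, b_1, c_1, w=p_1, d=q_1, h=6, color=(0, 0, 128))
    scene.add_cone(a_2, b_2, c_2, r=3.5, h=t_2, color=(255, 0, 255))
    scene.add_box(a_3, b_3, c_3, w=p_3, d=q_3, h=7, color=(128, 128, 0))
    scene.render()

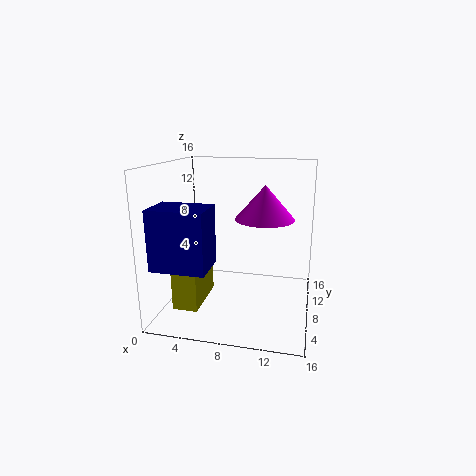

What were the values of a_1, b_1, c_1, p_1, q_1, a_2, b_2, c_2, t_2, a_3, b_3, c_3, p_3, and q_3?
a_1 = 1, b_1 = 0.5, c_1 = 6.5, p_1 = 5.5, q_1 = 4, a_2 = 10.5, b_2 = 11, c_2 = 9.5, t_2 = 4, a_3 = 3, b_3 = 1, c_3 = 2.5, p_3 = 2.5, q_3 = 5.5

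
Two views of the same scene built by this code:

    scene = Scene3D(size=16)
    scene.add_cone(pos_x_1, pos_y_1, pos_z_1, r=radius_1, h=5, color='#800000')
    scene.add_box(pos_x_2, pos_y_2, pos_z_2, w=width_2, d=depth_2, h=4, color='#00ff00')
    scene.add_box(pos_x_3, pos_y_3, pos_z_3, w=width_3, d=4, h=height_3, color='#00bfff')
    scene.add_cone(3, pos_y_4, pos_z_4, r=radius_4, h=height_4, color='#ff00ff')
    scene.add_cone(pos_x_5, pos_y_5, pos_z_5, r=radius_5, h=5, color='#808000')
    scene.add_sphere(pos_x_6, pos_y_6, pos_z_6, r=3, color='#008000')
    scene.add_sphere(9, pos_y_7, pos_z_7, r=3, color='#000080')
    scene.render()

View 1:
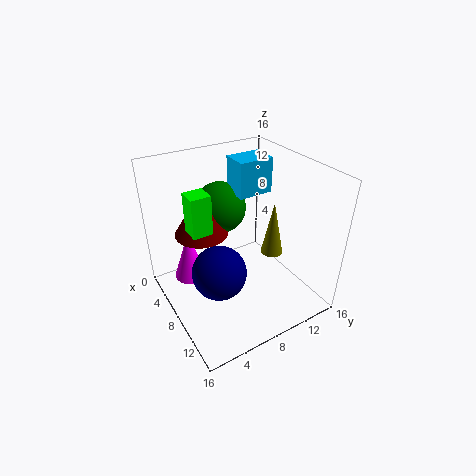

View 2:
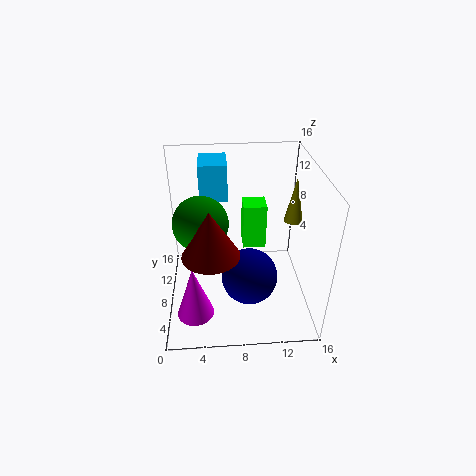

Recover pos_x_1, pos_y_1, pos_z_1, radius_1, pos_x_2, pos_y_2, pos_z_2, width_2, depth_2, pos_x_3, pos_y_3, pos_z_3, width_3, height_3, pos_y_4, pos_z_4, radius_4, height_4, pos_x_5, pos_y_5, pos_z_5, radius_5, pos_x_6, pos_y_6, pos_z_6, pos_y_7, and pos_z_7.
pos_x_1 = 5, pos_y_1 = 5, pos_z_1 = 8, radius_1 = 3, pos_x_2 = 8, pos_y_2 = 2, pos_z_2 = 11, width_2 = 2, depth_2 = 2, pos_x_3 = 4, pos_y_3 = 9, pos_z_3 = 12, width_3 = 3, height_3 = 4, pos_y_4 = 4, pos_z_4 = 1, radius_4 = 2, height_4 = 6, pos_x_5 = 14, pos_y_5 = 8, pos_z_5 = 10, radius_5 = 1, pos_x_6 = 4, pos_y_6 = 8, pos_z_6 = 10, pos_y_7 = 5, pos_z_7 = 5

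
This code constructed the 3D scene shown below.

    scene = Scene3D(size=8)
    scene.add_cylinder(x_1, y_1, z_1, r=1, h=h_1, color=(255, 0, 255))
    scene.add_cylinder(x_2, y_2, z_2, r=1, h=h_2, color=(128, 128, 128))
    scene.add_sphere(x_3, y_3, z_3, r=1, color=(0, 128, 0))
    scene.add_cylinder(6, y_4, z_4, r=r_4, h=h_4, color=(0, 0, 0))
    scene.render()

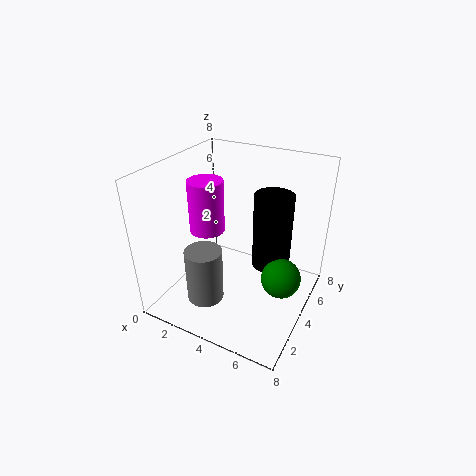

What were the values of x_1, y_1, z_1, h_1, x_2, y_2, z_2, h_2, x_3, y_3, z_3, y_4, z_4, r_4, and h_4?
x_1 = 2
y_1 = 4
z_1 = 4
h_1 = 3
x_2 = 3
y_2 = 2
z_2 = 1
h_2 = 3
x_3 = 7
y_3 = 3
z_3 = 3
y_4 = 4
z_4 = 3
r_4 = 1
h_4 = 4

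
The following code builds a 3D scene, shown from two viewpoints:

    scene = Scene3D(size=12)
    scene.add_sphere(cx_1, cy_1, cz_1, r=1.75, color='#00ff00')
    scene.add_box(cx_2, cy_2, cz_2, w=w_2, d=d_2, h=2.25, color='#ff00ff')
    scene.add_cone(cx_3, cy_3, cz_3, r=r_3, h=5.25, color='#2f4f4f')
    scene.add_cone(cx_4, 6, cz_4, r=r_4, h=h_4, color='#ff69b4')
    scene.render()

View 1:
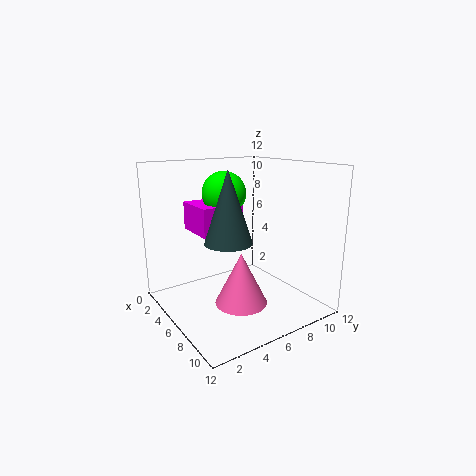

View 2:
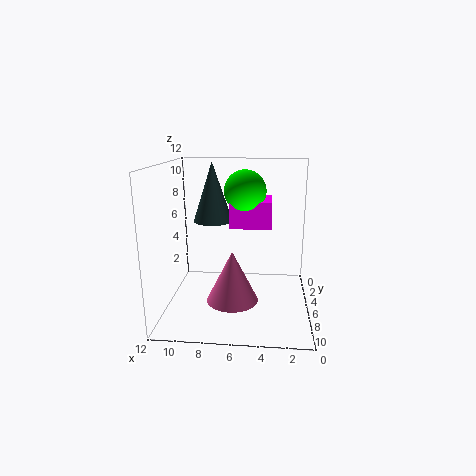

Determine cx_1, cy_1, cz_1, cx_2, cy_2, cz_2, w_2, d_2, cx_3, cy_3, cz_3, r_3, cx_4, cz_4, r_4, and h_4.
cx_1 = 5.5, cy_1 = 5, cz_1 = 9.75, cx_2 = 3.25, cy_2 = 2.5, cz_2 = 6.75, w_2 = 3.5, d_2 = 3.5, cx_3 = 8.5, cy_3 = 3.5, cz_3 = 6.75, r_3 = 1.75, cx_4 = 6.5, cz_4 = 0.25, r_4 = 2.25, h_4 = 4.5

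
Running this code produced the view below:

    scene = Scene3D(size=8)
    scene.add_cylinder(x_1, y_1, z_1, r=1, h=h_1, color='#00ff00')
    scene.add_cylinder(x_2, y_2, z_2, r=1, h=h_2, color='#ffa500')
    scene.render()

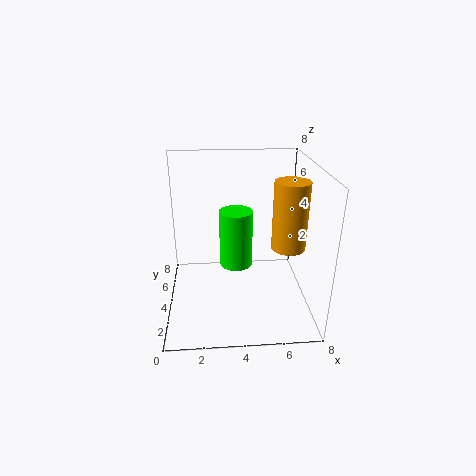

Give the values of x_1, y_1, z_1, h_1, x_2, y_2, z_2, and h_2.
x_1 = 4, y_1 = 5.5, z_1 = 1.5, h_1 = 3.5, x_2 = 7, y_2 = 4.5, z_2 = 3, h_2 = 4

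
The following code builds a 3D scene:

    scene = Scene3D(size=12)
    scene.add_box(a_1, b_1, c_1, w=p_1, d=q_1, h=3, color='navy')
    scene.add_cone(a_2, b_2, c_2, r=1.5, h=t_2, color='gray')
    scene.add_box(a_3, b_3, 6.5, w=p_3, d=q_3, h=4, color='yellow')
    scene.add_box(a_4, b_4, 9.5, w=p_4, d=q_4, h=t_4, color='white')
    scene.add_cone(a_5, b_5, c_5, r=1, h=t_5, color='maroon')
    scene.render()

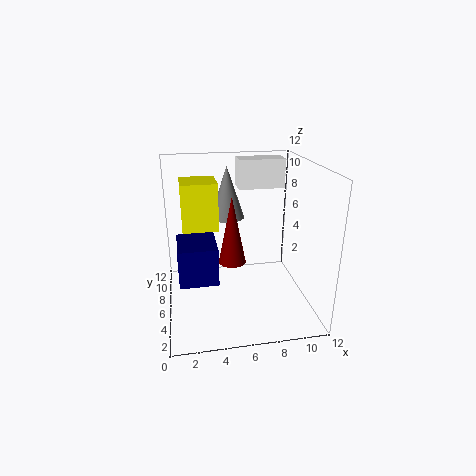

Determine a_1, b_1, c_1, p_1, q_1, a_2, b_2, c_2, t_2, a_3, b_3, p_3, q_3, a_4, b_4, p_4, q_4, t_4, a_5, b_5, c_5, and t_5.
a_1 = 1; b_1 = 3; c_1 = 3.5; p_1 = 3; q_1 = 3.5; a_2 = 5.5; b_2 = 8.5; c_2 = 7; t_2 = 4.5; a_3 = 1.5; b_3 = 6.5; p_3 = 3; q_3 = 3; a_4 = 6.5; b_4 = 8; p_4 = 4; q_4 = 2; t_4 = 2.5; a_5 = 5; b_5 = 3; c_5 = 5.5; t_5 = 5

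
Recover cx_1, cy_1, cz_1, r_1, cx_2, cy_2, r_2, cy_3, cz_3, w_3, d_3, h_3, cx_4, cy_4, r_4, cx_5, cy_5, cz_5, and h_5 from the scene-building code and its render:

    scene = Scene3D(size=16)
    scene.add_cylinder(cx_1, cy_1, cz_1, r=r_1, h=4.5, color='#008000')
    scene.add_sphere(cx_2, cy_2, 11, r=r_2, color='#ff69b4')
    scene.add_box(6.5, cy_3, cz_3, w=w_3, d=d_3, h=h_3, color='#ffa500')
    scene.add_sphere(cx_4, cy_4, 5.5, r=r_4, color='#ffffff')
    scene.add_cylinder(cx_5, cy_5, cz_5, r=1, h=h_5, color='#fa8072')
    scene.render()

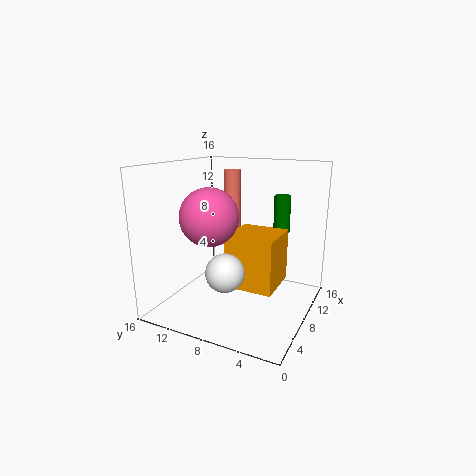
cx_1 = 14, cy_1 = 5, cz_1 = 7.5, r_1 = 1, cx_2 = 4.5, cy_2 = 9.5, r_2 = 3, cy_3 = 3.5, cz_3 = 2.5, w_3 = 5.5, d_3 = 5.5, h_3 = 6, cx_4 = 4, cy_4 = 7.5, r_4 = 2, cx_5 = 11.5, cy_5 = 10.5, cz_5 = 8, h_5 = 7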